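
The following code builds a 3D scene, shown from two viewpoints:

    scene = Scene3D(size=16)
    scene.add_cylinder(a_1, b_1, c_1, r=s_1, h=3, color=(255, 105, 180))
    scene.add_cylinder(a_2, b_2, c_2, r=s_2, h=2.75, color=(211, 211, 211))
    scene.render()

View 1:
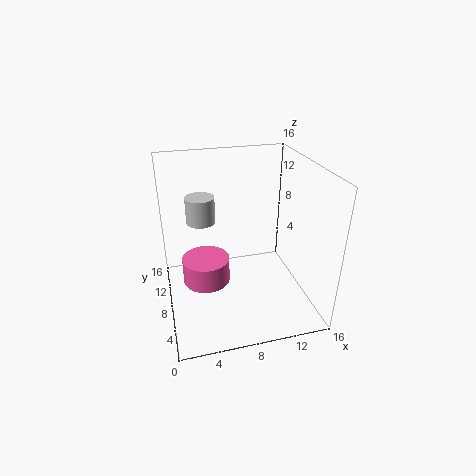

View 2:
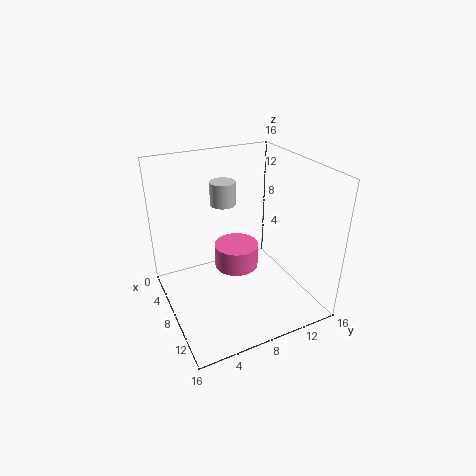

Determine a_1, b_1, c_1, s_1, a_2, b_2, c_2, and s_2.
a_1 = 4.5
b_1 = 9.5
c_1 = 2
s_1 = 2.75
a_2 = 4
b_2 = 8
c_2 = 10.5
s_2 = 1.5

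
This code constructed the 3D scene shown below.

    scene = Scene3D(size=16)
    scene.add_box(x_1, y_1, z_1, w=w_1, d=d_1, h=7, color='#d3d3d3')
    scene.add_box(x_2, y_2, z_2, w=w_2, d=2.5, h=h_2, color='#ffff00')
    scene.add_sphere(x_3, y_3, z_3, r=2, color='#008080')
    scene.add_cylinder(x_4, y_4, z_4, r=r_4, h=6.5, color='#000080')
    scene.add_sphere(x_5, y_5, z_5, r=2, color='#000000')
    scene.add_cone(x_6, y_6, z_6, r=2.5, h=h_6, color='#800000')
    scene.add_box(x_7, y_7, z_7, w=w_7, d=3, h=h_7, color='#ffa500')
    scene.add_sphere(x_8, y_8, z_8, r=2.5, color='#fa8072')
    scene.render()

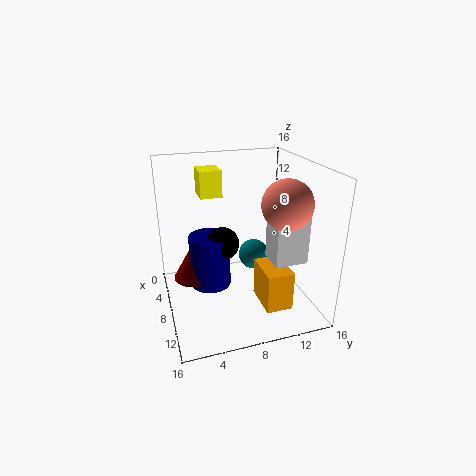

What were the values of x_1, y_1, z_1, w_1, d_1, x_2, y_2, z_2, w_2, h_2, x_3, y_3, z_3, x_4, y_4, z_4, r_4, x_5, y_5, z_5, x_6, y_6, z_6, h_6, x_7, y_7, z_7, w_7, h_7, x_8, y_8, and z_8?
x_1 = 10; y_1 = 10.5; z_1 = 6.5; w_1 = 3; d_1 = 3.5; x_2 = 2.5; y_2 = 4.5; z_2 = 12; w_2 = 3; h_2 = 3; x_3 = 2.5; y_3 = 12; z_3 = 2.5; x_4 = 4.5; y_4 = 5.5; z_4 = 0.5; r_4 = 2.5; x_5 = 5; y_5 = 7; z_5 = 6; x_6 = 4; y_6 = 3.5; z_6 = 1.5; h_6 = 4.5; x_7 = 8; y_7 = 10; z_7 = 0.5; w_7 = 4.5; h_7 = 4.5; x_8 = 12.5; y_8 = 11.5; z_8 = 13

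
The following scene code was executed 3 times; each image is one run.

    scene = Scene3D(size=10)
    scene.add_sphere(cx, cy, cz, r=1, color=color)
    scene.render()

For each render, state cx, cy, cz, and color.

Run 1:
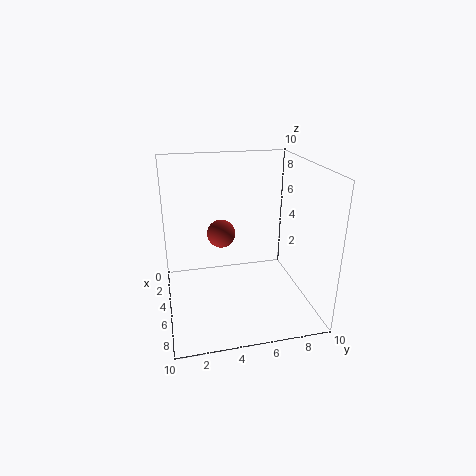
cx = 4; cy = 4; cz = 5; color = 'brown'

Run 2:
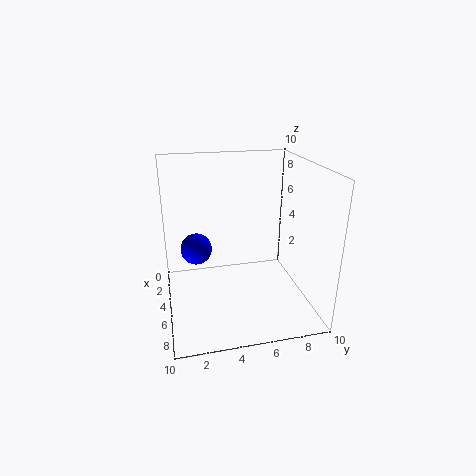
cx = 6; cy = 2; cz = 5; color = 'blue'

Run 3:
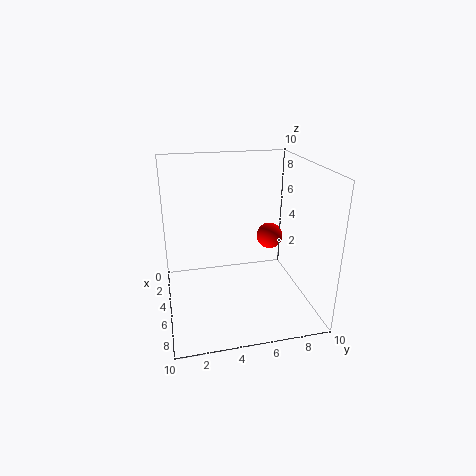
cx = 3; cy = 8; cz = 4; color = 'red'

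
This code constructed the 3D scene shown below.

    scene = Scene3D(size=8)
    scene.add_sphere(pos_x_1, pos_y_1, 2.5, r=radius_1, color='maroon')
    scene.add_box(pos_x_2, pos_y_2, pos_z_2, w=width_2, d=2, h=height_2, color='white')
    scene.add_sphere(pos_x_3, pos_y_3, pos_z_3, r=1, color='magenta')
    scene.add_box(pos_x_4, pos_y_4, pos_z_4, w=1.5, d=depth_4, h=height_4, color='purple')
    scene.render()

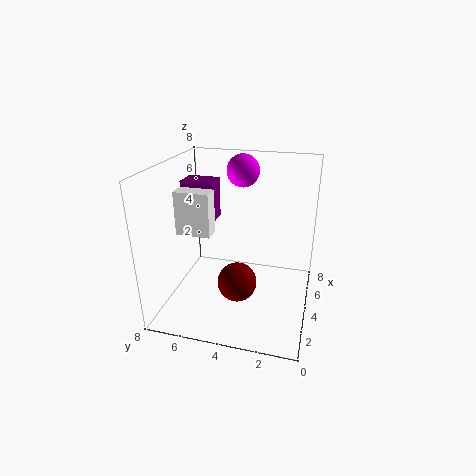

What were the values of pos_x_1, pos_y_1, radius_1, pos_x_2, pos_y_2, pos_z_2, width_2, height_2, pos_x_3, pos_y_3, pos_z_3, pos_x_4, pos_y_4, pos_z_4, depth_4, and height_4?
pos_x_1 = 2
pos_y_1 = 3.5
radius_1 = 1
pos_x_2 = 3.5
pos_y_2 = 5.5
pos_z_2 = 4
width_2 = 1
height_2 = 2.5
pos_x_3 = 7
pos_y_3 = 4.5
pos_z_3 = 7
pos_x_4 = 5.5
pos_y_4 = 6
pos_z_4 = 4
depth_4 = 2
height_4 = 2.5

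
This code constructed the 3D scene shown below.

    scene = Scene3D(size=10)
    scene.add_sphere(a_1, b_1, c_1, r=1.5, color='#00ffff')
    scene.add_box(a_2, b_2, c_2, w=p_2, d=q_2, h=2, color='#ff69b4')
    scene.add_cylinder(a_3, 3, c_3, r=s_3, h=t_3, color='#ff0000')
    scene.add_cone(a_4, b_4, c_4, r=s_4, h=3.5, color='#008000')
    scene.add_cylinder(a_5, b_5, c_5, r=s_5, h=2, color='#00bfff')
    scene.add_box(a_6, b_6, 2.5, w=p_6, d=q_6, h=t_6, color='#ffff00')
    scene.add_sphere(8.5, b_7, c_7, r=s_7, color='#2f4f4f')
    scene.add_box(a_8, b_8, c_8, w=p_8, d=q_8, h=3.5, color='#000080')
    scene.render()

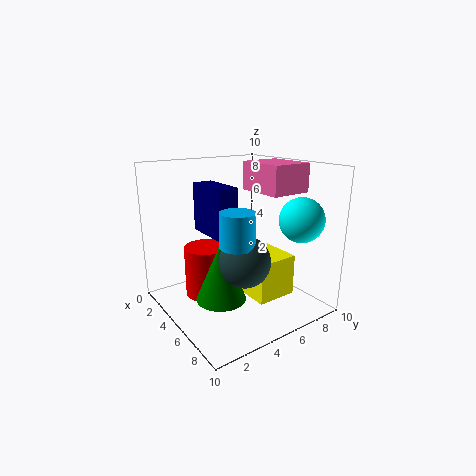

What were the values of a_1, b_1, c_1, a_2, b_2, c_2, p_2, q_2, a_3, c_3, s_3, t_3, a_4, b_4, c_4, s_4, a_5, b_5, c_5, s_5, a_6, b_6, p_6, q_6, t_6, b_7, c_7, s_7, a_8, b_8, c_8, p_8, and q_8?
a_1 = 8, b_1 = 8, c_1 = 6.5, a_2 = 3.5, b_2 = 6.5, c_2 = 8, p_2 = 3.5, q_2 = 3, a_3 = 4, c_3 = 1, s_3 = 1.5, t_3 = 3.5, a_4 = 7.5, b_4 = 2, c_4 = 2.5, s_4 = 1.5, a_5 = 8.5, b_5 = 2.5, c_5 = 6, s_5 = 1, a_6 = 6.5, b_6 = 3.5, p_6 = 3, q_6 = 2.5, t_6 = 2.5, b_7 = 3, c_7 = 5, s_7 = 1.5, a_8 = 1.5, b_8 = 3.5, c_8 = 5, p_8 = 3.5, q_8 = 1.5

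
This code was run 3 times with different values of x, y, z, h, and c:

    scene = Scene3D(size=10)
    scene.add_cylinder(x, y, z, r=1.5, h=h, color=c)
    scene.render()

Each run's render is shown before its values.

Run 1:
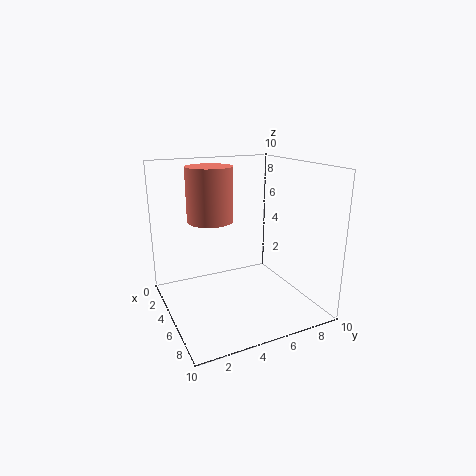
x = 5
y = 3
z = 6.5
h = 3.5
c = 'salmon'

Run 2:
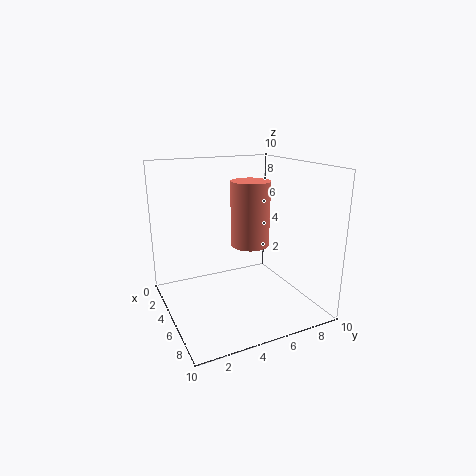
x = 3
y = 7
z = 3.5
h = 5
c = 'salmon'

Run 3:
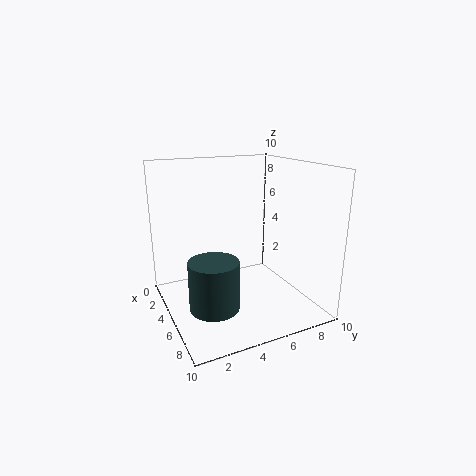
x = 8
y = 2
z = 2
h = 3
c = 'darkslategray'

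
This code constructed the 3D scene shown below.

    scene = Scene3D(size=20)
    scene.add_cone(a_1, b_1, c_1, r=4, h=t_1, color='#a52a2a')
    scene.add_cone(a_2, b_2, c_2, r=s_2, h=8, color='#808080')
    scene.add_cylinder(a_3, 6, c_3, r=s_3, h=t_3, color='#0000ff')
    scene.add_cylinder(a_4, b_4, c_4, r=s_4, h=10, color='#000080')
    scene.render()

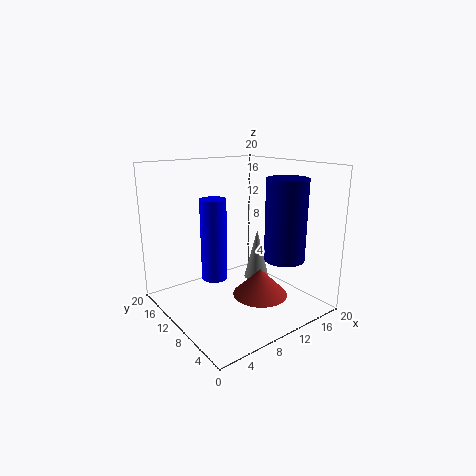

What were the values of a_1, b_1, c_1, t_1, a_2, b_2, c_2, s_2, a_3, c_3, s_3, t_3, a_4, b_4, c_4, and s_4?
a_1 = 13; b_1 = 8.5; c_1 = 1; t_1 = 4; a_2 = 16.5; b_2 = 13.5; c_2 = 1; s_2 = 2; a_3 = 3.5; c_3 = 7.5; s_3 = 1.5; t_3 = 9.5; a_4 = 11.5; b_4 = 2.5; c_4 = 9; s_4 = 2.5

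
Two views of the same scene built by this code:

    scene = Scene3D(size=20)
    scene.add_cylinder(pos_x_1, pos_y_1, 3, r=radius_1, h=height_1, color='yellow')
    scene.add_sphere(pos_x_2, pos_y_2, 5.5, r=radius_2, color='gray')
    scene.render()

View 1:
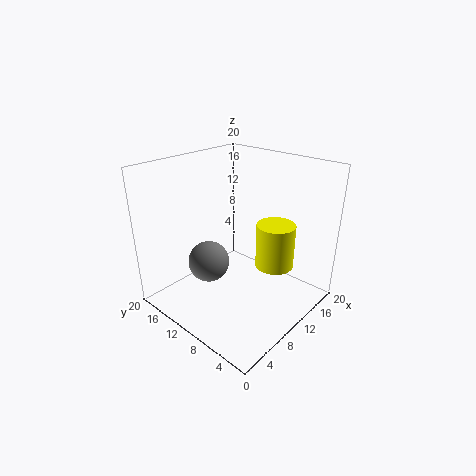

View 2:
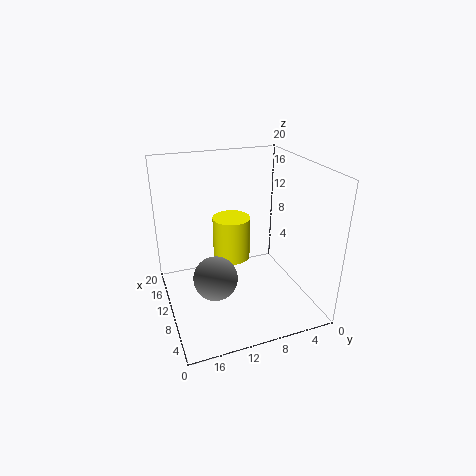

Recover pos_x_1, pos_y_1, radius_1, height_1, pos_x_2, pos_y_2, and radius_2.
pos_x_1 = 17
pos_y_1 = 8.5
radius_1 = 3
height_1 = 7
pos_x_2 = 8
pos_y_2 = 14
radius_2 = 3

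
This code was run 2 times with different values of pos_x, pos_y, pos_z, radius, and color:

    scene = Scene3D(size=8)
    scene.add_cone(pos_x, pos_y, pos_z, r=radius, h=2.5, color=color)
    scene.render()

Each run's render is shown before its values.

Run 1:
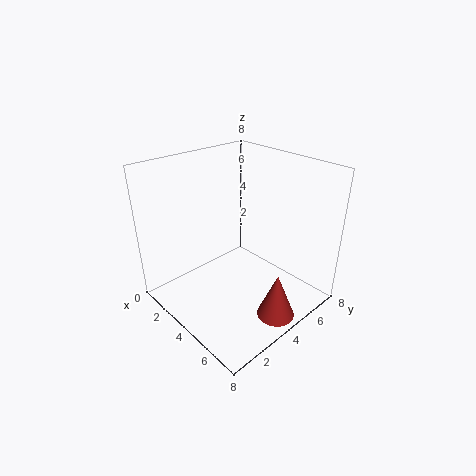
pos_x = 7
pos_y = 4
pos_z = 0.5
radius = 1
color = 'brown'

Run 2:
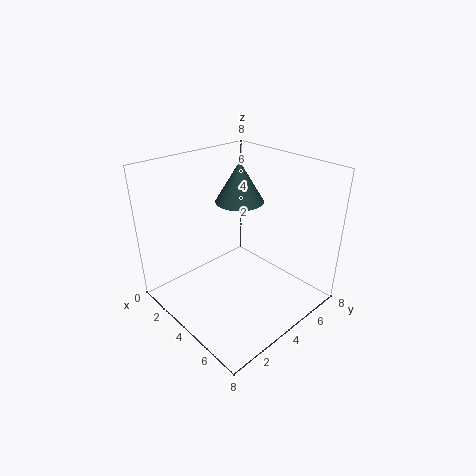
pos_x = 2
pos_y = 6
pos_z = 5
radius = 1.5
color = 'darkslategray'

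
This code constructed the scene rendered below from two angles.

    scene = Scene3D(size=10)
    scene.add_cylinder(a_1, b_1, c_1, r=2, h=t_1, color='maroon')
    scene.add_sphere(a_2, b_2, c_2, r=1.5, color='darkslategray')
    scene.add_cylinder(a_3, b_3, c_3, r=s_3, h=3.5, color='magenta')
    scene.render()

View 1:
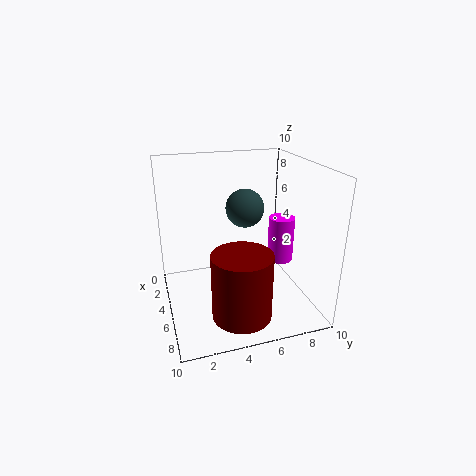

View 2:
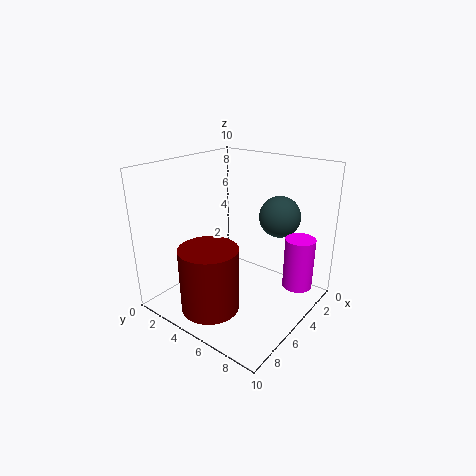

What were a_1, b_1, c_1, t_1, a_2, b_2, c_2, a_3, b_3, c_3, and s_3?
a_1 = 7.5
b_1 = 4.5
c_1 = 0.5
t_1 = 4.5
a_2 = 2
b_2 = 6.5
c_2 = 6
a_3 = 3.5
b_3 = 9
c_3 = 2
s_3 = 1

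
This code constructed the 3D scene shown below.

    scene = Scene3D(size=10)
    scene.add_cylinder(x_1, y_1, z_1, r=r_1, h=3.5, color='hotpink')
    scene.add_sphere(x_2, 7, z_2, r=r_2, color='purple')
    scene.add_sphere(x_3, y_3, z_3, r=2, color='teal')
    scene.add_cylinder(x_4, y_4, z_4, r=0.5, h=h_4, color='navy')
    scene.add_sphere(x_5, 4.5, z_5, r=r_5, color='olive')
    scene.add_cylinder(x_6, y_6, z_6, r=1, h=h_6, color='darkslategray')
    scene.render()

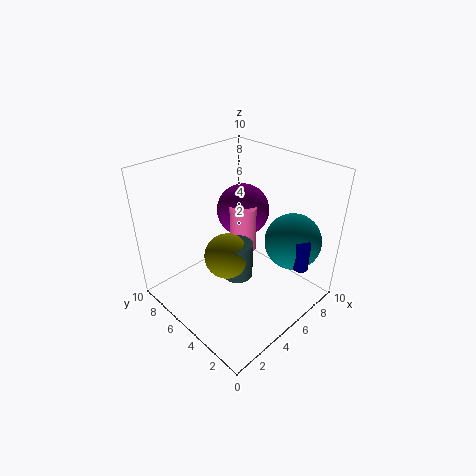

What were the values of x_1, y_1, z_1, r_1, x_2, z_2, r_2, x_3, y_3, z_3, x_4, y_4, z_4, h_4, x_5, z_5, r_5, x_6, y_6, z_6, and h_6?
x_1 = 6.5; y_1 = 6; z_1 = 3; r_1 = 1; x_2 = 7.5; z_2 = 5.5; r_2 = 2; x_3 = 8; y_3 = 2.5; z_3 = 4.5; x_4 = 7; y_4 = 1; z_4 = 3.5; h_4 = 2; x_5 = 3.5; z_5 = 4.5; r_5 = 1.5; x_6 = 4; y_6 = 4; z_6 = 3; h_6 = 2.5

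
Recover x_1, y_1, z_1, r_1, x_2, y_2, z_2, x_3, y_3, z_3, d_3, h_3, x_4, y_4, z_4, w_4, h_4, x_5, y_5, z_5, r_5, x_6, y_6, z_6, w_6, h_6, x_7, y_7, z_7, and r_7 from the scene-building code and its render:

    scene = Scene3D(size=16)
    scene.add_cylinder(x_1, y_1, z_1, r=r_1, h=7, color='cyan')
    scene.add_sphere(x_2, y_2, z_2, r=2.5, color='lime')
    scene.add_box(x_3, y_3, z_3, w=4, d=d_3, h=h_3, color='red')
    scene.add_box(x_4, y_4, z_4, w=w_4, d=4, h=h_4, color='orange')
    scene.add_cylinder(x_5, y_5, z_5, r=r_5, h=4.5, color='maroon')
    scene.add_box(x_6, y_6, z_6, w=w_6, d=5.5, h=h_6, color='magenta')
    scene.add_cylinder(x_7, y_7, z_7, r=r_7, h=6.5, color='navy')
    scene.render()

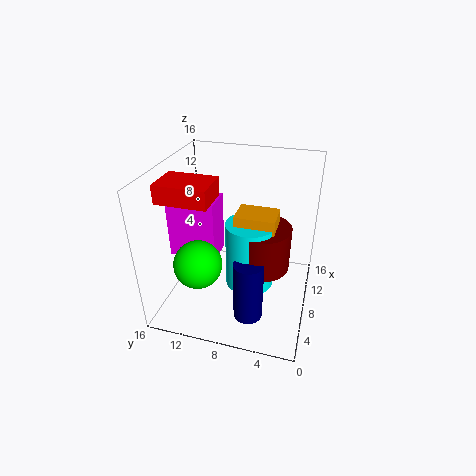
x_1 = 5.5
y_1 = 6
z_1 = 4.5
r_1 = 2.5
x_2 = 3.5
y_2 = 11
z_2 = 7
x_3 = 4
y_3 = 10
z_3 = 13
d_3 = 5.5
h_3 = 2
x_4 = 4.5
y_4 = 3.5
z_4 = 8
w_4 = 3
h_4 = 4.5
x_5 = 6
y_5 = 5
z_5 = 6.5
r_5 = 3
x_6 = 7
y_6 = 10.5
z_6 = 5
w_6 = 3.5
h_6 = 7
x_7 = 3
y_7 = 5.5
z_7 = 2
r_7 = 1.5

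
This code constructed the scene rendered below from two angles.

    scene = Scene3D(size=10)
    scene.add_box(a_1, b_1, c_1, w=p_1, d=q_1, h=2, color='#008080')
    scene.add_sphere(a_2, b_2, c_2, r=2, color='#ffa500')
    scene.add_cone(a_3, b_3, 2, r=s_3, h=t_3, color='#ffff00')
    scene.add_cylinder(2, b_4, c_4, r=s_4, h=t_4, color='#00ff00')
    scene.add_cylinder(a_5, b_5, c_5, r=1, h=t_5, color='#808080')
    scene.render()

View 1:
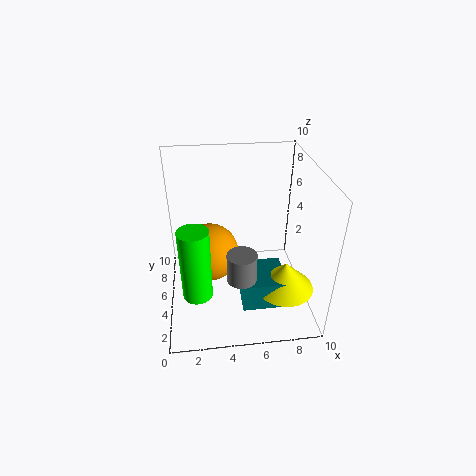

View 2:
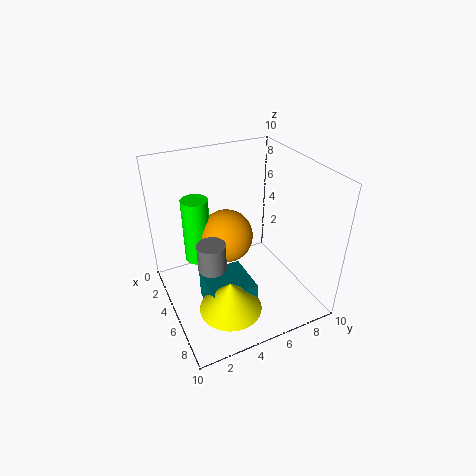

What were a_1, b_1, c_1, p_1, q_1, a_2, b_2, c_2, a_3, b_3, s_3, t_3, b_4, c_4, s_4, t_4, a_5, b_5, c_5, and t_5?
a_1 = 5, b_1 = 2, c_1 = 1, p_1 = 3, q_1 = 3, a_2 = 3, b_2 = 5, c_2 = 4, a_3 = 8, b_3 = 3, s_3 = 2, t_3 = 2, b_4 = 3, c_4 = 2, s_4 = 1, t_4 = 5, a_5 = 5, b_5 = 3, c_5 = 3, t_5 = 2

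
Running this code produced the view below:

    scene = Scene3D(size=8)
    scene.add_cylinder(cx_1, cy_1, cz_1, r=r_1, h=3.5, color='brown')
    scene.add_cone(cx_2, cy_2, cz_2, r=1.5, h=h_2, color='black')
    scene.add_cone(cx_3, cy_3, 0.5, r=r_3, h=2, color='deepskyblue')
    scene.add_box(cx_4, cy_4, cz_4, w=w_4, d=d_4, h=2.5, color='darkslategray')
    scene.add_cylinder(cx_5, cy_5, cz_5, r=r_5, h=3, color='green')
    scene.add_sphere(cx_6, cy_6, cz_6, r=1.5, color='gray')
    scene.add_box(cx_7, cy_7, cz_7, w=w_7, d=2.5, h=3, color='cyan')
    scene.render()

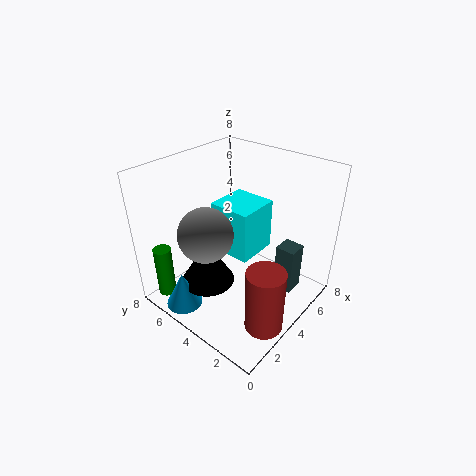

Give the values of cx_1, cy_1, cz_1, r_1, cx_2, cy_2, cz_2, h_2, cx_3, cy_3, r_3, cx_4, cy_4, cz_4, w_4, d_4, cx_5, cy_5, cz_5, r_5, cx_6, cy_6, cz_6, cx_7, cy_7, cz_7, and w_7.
cx_1 = 2.5, cy_1 = 1, cz_1 = 0.5, r_1 = 1, cx_2 = 2.5, cy_2 = 5, cz_2 = 1.5, h_2 = 2.5, cx_3 = 1, cy_3 = 5.5, r_3 = 1, cx_4 = 4, cy_4 = 0.5, cz_4 = 2, w_4 = 1, d_4 = 1, cx_5 = 1, cy_5 = 7, cz_5 = 0.5, r_5 = 0.5, cx_6 = 2.5, cy_6 = 5, cz_6 = 4.5, cx_7 = 4, cy_7 = 3.5, cz_7 = 2.5, w_7 = 2.5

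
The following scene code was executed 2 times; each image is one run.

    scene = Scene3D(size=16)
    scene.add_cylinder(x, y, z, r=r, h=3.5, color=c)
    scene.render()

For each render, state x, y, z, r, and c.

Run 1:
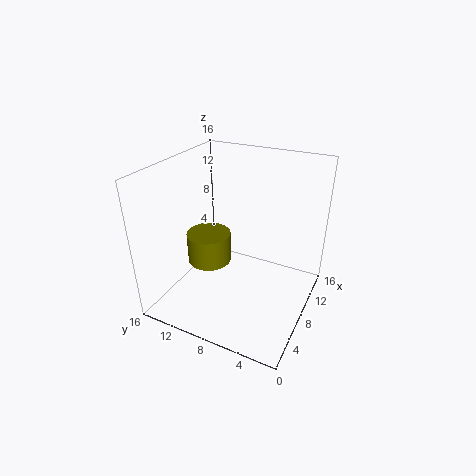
x = 7.5, y = 11.5, z = 4.5, r = 2.5, c = 'olive'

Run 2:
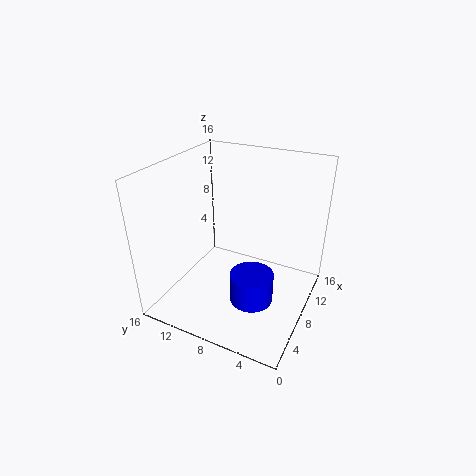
x = 7.5, y = 6, z = 0.5, r = 2.5, c = 'blue'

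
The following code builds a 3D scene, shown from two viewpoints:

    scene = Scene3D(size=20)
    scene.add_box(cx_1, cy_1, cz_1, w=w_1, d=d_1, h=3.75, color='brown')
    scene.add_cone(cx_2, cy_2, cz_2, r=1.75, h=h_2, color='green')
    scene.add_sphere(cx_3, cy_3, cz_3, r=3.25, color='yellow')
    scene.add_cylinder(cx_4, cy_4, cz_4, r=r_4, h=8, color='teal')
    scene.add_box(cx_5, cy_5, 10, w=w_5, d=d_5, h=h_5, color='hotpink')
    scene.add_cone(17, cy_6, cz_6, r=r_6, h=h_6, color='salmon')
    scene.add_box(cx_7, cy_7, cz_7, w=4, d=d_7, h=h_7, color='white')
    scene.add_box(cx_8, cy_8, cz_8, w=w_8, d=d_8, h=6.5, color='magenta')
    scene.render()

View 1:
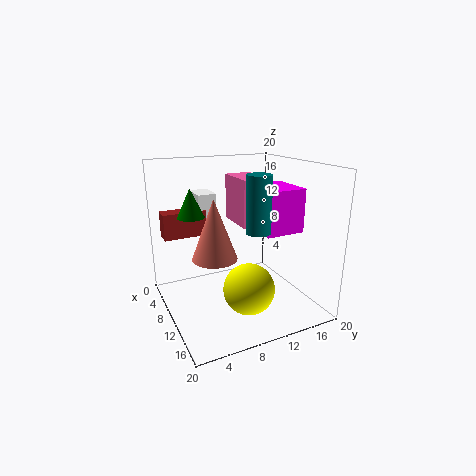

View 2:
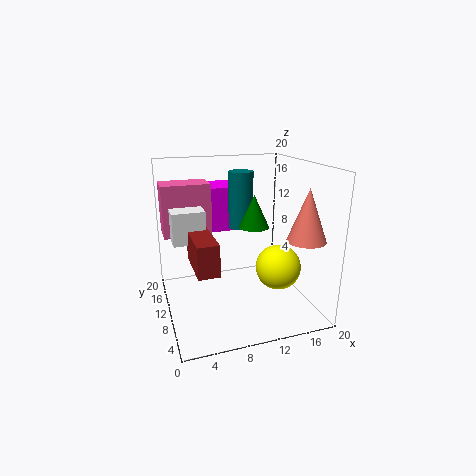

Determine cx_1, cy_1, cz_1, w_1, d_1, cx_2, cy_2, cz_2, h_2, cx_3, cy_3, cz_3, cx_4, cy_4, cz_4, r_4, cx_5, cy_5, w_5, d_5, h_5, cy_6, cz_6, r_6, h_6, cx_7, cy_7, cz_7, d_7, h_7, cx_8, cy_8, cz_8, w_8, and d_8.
cx_1 = 2.5, cy_1 = 1, cz_1 = 9.25, w_1 = 2.5, d_1 = 6.25, cx_2 = 9.75, cy_2 = 3.5, cz_2 = 13.75, h_2 = 3.75, cx_3 = 15.75, cy_3 = 8.75, cz_3 = 5.25, cx_4 = 11.25, cy_4 = 12.5, cz_4 = 10.75, r_4 = 1.75, cx_5 = 0.25, cy_5 = 12.5, w_5 = 6.75, d_5 = 4.25, h_5 = 7.25, cy_6 = 3.75, cz_6 = 11, r_6 = 2.5, h_6 = 6.75, cx_7 = 0.75, cy_7 = 6.25, cz_7 = 11.25, d_7 = 2.75, h_7 = 4, cx_8 = 4.75, cy_8 = 14, cz_8 = 9.75, w_8 = 6.75, d_8 = 6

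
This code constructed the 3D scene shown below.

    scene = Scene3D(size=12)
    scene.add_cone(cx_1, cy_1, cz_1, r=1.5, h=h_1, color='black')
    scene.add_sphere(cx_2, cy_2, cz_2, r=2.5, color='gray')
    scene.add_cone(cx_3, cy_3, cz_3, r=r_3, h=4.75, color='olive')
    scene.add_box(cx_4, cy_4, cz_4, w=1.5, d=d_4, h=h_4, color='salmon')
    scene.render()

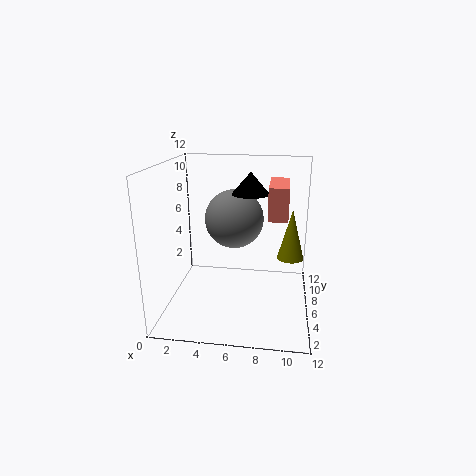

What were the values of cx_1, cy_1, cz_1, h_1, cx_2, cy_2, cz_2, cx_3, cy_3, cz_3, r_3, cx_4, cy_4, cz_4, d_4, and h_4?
cx_1 = 7, cy_1 = 6, cz_1 = 9.75, h_1 = 1.75, cx_2 = 5.5, cy_2 = 7.25, cz_2 = 7.25, cx_3 = 10.5, cy_3 = 9.75, cz_3 = 2.75, r_3 = 1.25, cx_4 = 8.5, cy_4 = 3.75, cz_4 = 8.25, d_4 = 4.25, h_4 = 2.5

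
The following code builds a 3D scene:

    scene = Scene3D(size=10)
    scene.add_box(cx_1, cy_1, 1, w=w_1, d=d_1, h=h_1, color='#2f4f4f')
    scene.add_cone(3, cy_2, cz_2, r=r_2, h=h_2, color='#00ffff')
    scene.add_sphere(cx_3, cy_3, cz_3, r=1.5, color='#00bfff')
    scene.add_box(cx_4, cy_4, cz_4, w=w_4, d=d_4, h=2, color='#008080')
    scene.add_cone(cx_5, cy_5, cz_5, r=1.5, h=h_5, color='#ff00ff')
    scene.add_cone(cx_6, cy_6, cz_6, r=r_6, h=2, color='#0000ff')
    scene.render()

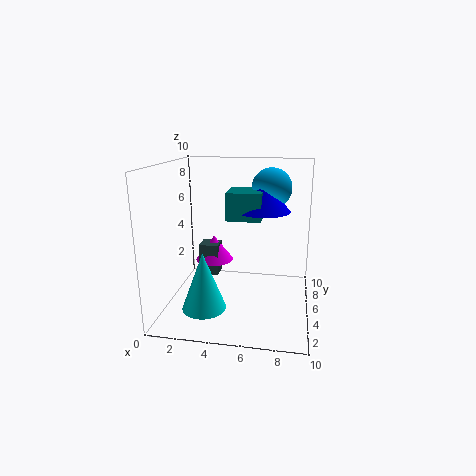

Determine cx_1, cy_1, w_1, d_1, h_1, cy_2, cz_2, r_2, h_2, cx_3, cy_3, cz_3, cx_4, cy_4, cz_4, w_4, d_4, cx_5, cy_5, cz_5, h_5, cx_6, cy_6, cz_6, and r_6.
cx_1 = 1.5
cy_1 = 7
w_1 = 1.5
d_1 = 1.5
h_1 = 2.5
cy_2 = 3
cz_2 = 0.5
r_2 = 1.5
h_2 = 4
cx_3 = 7
cy_3 = 8
cz_3 = 8
cx_4 = 4
cy_4 = 5.5
cz_4 = 6
w_4 = 2.5
d_4 = 2.5
cx_5 = 2.5
cy_5 = 8
cz_5 = 2
h_5 = 2
cx_6 = 6.5
cy_6 = 7
cz_6 = 6.5
r_6 = 2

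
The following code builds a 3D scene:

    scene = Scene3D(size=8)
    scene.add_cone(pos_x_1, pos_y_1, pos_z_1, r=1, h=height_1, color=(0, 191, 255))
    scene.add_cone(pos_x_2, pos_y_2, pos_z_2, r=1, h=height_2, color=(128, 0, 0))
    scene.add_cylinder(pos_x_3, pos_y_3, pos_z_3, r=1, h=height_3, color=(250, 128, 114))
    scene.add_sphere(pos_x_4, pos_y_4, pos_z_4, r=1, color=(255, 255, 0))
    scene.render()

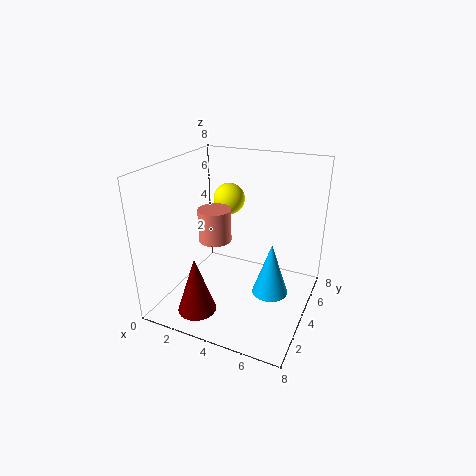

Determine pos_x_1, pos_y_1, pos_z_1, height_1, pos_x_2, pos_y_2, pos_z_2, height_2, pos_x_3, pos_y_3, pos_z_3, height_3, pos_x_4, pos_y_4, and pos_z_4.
pos_x_1 = 6
pos_y_1 = 4
pos_z_1 = 1
height_1 = 3
pos_x_2 = 3
pos_y_2 = 1
pos_z_2 = 1
height_2 = 3
pos_x_3 = 2
pos_y_3 = 5
pos_z_3 = 3
height_3 = 2
pos_x_4 = 2
pos_y_4 = 7
pos_z_4 = 5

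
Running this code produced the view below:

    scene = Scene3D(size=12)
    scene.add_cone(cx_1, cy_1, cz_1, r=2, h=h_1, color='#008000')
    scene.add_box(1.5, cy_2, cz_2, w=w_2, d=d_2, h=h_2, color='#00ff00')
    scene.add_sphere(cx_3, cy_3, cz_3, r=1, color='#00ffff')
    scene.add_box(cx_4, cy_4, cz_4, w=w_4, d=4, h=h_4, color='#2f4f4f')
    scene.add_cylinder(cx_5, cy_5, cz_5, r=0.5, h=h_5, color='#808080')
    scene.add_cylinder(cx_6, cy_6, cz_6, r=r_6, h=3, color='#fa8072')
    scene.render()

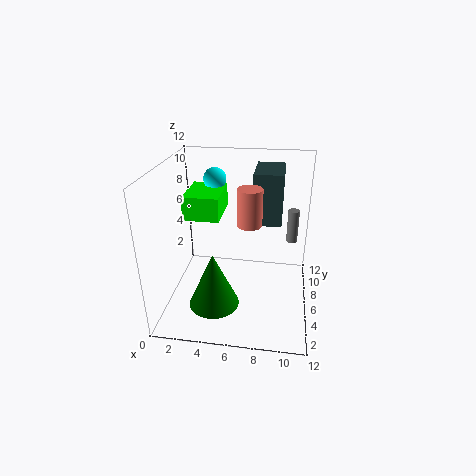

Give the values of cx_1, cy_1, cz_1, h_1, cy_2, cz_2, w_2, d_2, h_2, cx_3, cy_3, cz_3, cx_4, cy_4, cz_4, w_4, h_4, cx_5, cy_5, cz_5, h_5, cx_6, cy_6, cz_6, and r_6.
cx_1 = 4.5; cy_1 = 3; cz_1 = 1.5; h_1 = 4.5; cy_2 = 5.5; cz_2 = 7.5; w_2 = 3; d_2 = 4; h_2 = 2; cx_3 = 3.5; cy_3 = 9; cz_3 = 10; cx_4 = 7; cy_4 = 7.5; cz_4 = 6.5; w_4 = 2.5; h_4 = 4.5; cx_5 = 10.5; cy_5 = 9; cz_5 = 4.5; h_5 = 3; cx_6 = 7; cy_6 = 5.5; cz_6 = 7.5; r_6 = 1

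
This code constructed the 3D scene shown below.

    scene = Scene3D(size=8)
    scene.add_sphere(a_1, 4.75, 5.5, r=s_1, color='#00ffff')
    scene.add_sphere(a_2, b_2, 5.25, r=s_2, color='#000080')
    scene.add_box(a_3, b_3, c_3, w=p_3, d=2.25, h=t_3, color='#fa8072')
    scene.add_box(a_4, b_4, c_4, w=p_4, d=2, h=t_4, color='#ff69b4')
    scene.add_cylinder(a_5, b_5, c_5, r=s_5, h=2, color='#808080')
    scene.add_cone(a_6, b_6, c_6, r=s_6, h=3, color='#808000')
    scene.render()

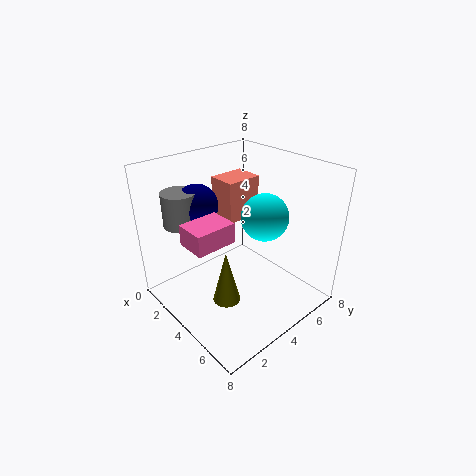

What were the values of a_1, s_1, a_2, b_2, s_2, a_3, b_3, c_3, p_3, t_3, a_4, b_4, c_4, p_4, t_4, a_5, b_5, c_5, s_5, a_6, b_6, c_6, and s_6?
a_1 = 5.25, s_1 = 1.25, a_2 = 1.25, b_2 = 3.25, s_2 = 1.25, a_3 = 0.75, b_3 = 4.75, c_3 = 4, p_3 = 1.75, t_3 = 2.5, a_4 = 4.25, b_4 = 0.25, c_4 = 5.25, p_4 = 1.5, t_4 = 1, a_5 = 1, b_5 = 2.25, c_5 = 4.25, s_5 = 1, a_6 = 4.75, b_6 = 2.5, c_6 = 1, s_6 = 0.75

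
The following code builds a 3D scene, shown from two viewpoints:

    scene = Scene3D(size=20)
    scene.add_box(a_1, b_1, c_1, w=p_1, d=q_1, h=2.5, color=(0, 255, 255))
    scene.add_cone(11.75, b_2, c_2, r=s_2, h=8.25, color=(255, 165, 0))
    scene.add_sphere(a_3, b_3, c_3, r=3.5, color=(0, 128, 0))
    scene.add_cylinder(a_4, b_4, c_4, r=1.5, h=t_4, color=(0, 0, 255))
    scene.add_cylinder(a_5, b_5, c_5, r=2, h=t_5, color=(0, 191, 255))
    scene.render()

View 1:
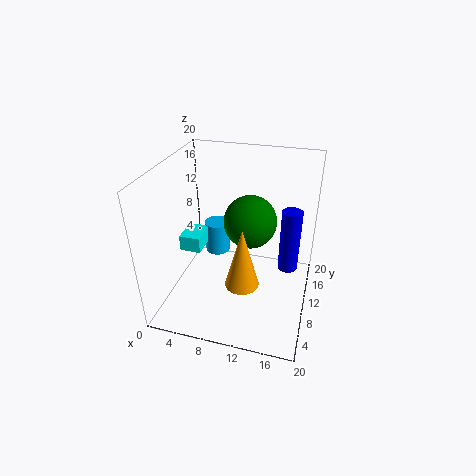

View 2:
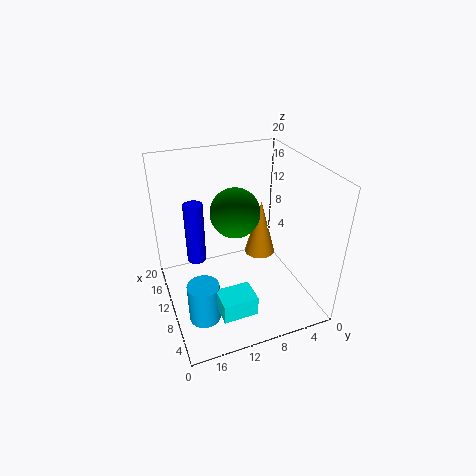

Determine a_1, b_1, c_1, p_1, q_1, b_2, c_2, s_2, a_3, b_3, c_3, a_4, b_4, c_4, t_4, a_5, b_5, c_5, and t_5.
a_1 = 0.25; b_1 = 11.25; c_1 = 5.25; p_1 = 3.25; q_1 = 4.25; b_2 = 5.75; c_2 = 5.75; s_2 = 2.25; a_3 = 11.75; b_3 = 9.75; c_3 = 13; a_4 = 16.75; b_4 = 14.5; c_4 = 3; t_4 = 9.75; a_5 = 4.5; b_5 = 16.75; c_5 = 2.75; t_5 = 5.25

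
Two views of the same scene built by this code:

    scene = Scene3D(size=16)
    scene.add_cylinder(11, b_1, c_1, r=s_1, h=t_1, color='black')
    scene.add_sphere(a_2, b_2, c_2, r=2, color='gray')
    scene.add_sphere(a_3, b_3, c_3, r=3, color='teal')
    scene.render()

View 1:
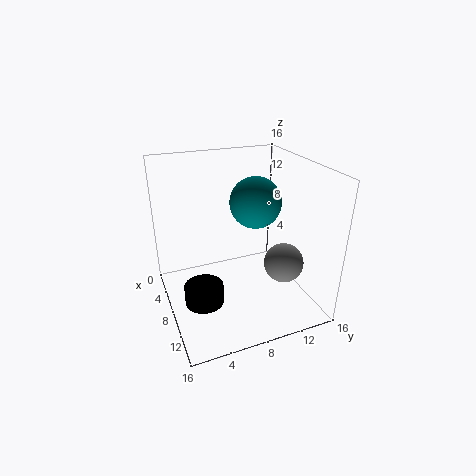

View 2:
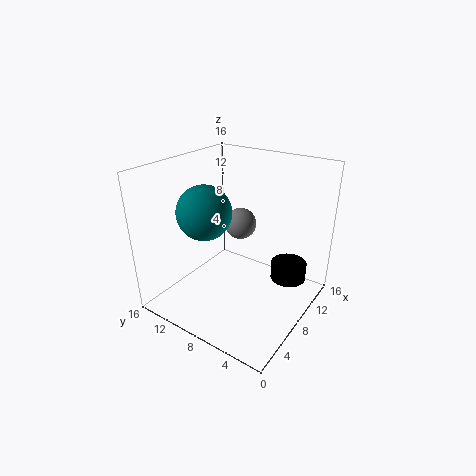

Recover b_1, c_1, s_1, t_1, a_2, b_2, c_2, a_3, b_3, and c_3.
b_1 = 3
c_1 = 3
s_1 = 2
t_1 = 2
a_2 = 13
b_2 = 11
c_2 = 7
a_3 = 6
b_3 = 11
c_3 = 11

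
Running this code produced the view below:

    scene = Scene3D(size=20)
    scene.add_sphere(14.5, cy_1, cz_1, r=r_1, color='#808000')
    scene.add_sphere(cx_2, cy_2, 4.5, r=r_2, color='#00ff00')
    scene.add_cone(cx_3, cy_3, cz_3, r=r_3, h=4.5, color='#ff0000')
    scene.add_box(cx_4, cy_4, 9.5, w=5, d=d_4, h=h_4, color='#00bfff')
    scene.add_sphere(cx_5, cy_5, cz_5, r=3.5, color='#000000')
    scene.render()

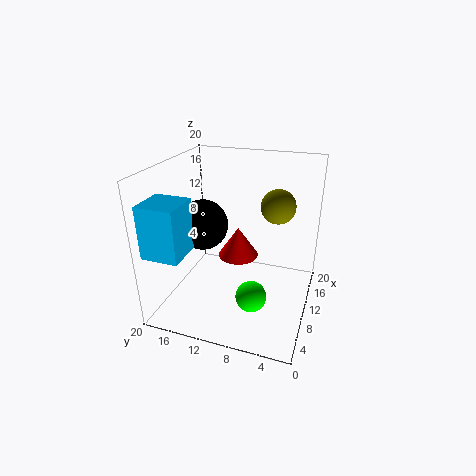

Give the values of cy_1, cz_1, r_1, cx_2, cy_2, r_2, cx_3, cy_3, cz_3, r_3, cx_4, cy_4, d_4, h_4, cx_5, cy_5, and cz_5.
cy_1 = 5.5; cz_1 = 13.5; r_1 = 2.5; cx_2 = 5; cy_2 = 6.5; r_2 = 2; cx_3 = 13; cy_3 = 11; cz_3 = 5.5; r_3 = 3; cx_4 = 1.5; cy_4 = 15; d_4 = 5; h_4 = 7; cx_5 = 9.5; cy_5 = 15; cz_5 = 11.5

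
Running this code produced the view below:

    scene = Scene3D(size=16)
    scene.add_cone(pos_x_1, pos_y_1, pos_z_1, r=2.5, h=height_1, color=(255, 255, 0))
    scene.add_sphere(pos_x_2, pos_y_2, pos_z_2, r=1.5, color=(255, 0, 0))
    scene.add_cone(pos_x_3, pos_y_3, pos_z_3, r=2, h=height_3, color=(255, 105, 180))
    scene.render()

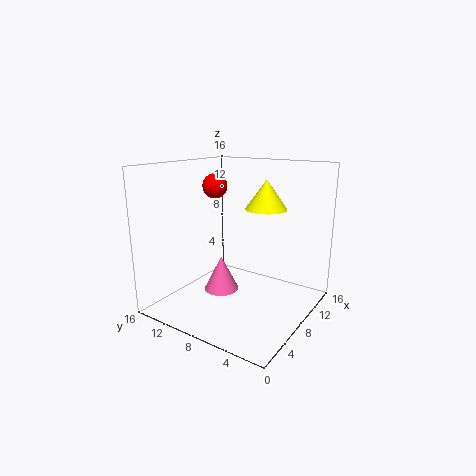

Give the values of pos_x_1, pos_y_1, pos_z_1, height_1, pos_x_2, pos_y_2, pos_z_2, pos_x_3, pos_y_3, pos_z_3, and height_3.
pos_x_1 = 12.5; pos_y_1 = 7; pos_z_1 = 10.5; height_1 = 3.5; pos_x_2 = 10.5; pos_y_2 = 13; pos_z_2 = 13; pos_x_3 = 7.5; pos_y_3 = 10; pos_z_3 = 1.5; height_3 = 4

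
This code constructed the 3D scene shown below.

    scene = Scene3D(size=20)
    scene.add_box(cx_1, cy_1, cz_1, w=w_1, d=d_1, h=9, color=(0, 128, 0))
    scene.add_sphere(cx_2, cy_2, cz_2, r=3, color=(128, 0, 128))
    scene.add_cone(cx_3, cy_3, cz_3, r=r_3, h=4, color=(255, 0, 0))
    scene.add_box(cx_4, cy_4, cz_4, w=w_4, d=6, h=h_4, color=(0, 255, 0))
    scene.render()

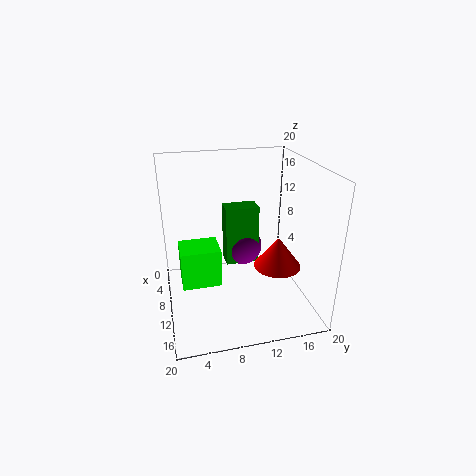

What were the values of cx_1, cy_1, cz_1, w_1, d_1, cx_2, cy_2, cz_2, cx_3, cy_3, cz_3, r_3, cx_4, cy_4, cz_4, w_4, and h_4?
cx_1 = 4, cy_1 = 9, cz_1 = 4, w_1 = 3, d_1 = 5, cx_2 = 5, cy_2 = 12, cz_2 = 6, cx_3 = 15, cy_3 = 14, cz_3 = 8, r_3 = 3, cx_4 = 3, cy_4 = 2, cz_4 = 1, w_4 = 5, h_4 = 6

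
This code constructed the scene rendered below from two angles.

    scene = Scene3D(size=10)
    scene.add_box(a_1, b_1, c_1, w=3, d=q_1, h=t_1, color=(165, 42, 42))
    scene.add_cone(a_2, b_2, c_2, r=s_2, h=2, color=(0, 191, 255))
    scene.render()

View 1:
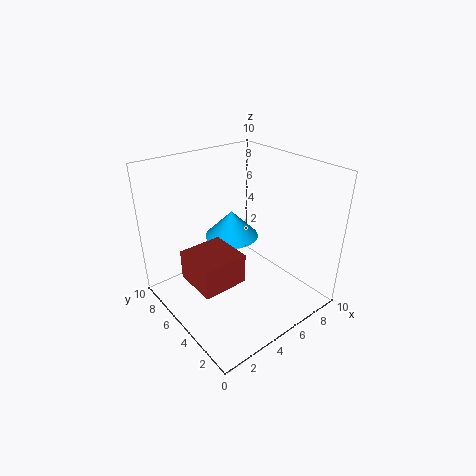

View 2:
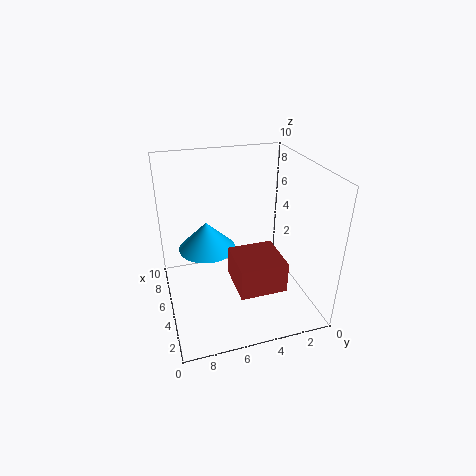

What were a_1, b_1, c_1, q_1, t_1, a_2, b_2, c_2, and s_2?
a_1 = 1, b_1 = 3, c_1 = 3, q_1 = 3, t_1 = 2, a_2 = 6, b_2 = 7, c_2 = 4, s_2 = 2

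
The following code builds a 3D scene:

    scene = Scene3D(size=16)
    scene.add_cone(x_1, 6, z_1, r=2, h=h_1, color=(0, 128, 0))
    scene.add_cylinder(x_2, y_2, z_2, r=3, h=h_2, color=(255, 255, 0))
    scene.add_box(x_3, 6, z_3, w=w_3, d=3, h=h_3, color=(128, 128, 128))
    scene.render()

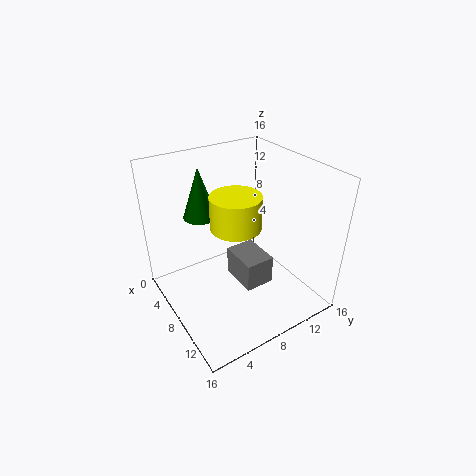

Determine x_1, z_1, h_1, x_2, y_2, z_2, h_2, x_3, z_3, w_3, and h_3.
x_1 = 3, z_1 = 9, h_1 = 6, x_2 = 6, y_2 = 9, z_2 = 8, h_2 = 4, x_3 = 9, z_3 = 5, w_3 = 4, h_3 = 3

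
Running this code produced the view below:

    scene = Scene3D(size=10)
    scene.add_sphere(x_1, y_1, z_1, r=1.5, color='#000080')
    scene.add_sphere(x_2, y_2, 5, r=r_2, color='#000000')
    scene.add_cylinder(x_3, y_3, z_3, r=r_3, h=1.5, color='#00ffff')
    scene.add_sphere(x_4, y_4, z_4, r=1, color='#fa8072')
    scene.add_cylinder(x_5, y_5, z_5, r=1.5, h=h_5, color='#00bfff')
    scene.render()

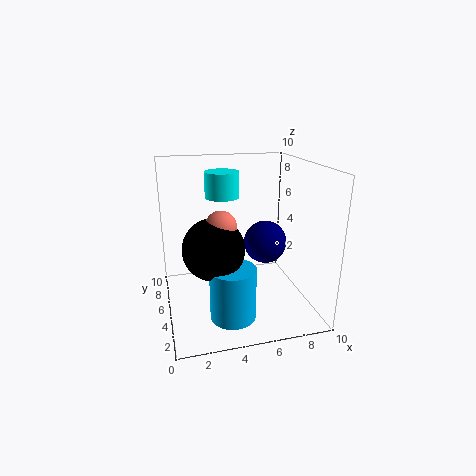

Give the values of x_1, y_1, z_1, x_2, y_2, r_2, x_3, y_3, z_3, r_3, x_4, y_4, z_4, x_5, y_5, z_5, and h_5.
x_1 = 7; y_1 = 5; z_1 = 4.5; x_2 = 3; y_2 = 3.5; r_2 = 2; x_3 = 3.5; y_3 = 3; z_3 = 8.5; r_3 = 1; x_4 = 3.5; y_4 = 3.5; z_4 = 6.5; x_5 = 4; y_5 = 2.5; z_5 = 0.5; h_5 = 3.5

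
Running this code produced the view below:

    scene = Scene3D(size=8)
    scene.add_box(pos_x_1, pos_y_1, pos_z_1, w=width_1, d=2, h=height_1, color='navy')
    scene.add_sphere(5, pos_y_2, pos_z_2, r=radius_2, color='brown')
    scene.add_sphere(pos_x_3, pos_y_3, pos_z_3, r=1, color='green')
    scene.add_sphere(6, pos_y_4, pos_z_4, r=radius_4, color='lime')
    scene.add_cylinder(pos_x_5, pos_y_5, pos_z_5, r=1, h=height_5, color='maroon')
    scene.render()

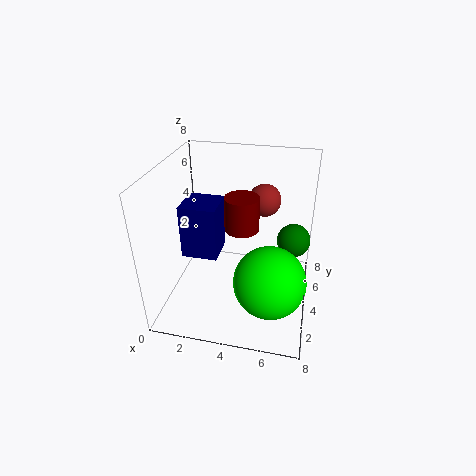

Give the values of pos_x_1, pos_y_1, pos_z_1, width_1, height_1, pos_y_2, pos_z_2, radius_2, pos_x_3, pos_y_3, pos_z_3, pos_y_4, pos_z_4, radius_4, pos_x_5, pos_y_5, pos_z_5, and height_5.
pos_x_1 = 1
pos_y_1 = 3
pos_z_1 = 3
width_1 = 2
height_1 = 3
pos_y_2 = 7
pos_z_2 = 5
radius_2 = 1
pos_x_3 = 7
pos_y_3 = 6
pos_z_3 = 3
pos_y_4 = 3
pos_z_4 = 2
radius_4 = 2
pos_x_5 = 4
pos_y_5 = 5
pos_z_5 = 4
height_5 = 2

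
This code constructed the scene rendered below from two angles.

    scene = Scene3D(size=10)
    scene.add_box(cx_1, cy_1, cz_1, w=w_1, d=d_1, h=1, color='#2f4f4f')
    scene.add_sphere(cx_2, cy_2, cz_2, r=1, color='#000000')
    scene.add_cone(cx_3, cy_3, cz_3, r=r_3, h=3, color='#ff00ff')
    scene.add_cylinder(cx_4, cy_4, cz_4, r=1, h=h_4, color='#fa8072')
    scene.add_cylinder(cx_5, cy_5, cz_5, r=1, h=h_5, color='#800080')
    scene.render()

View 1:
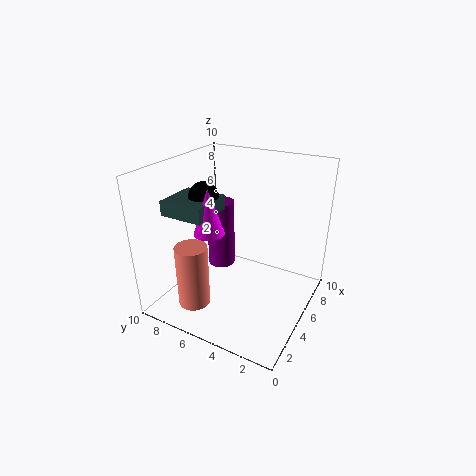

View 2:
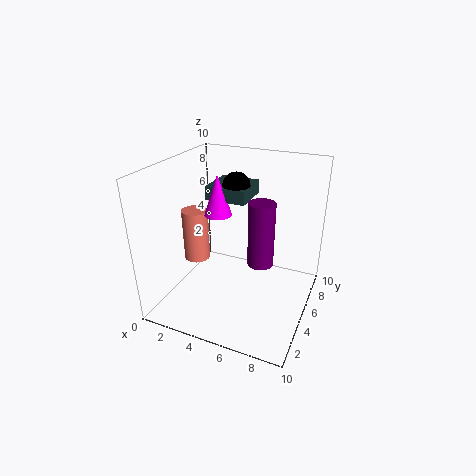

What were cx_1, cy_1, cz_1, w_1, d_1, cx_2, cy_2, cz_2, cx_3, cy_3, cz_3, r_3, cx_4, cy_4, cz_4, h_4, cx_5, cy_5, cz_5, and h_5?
cx_1 = 2
cy_1 = 6
cz_1 = 7
w_1 = 3
d_1 = 3
cx_2 = 4
cy_2 = 7
cz_2 = 8
cx_3 = 3
cy_3 = 6
cz_3 = 6
r_3 = 1
cx_4 = 1
cy_4 = 6
cz_4 = 2
h_4 = 4
cx_5 = 6
cy_5 = 7
cz_5 = 2
h_5 = 5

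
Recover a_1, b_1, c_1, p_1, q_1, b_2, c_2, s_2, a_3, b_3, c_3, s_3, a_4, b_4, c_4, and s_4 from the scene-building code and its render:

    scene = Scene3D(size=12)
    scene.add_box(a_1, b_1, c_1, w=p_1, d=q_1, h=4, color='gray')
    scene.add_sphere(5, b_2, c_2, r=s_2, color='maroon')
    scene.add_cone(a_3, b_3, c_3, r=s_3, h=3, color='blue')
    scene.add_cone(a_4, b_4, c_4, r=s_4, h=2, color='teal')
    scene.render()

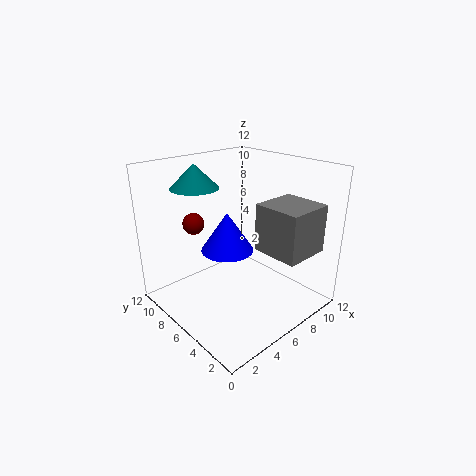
a_1 = 7; b_1 = 1; c_1 = 5; p_1 = 4; q_1 = 4; b_2 = 11; c_2 = 6; s_2 = 1; a_3 = 4; b_3 = 5; c_3 = 6; s_3 = 2; a_4 = 4; b_4 = 9; c_4 = 10; s_4 = 2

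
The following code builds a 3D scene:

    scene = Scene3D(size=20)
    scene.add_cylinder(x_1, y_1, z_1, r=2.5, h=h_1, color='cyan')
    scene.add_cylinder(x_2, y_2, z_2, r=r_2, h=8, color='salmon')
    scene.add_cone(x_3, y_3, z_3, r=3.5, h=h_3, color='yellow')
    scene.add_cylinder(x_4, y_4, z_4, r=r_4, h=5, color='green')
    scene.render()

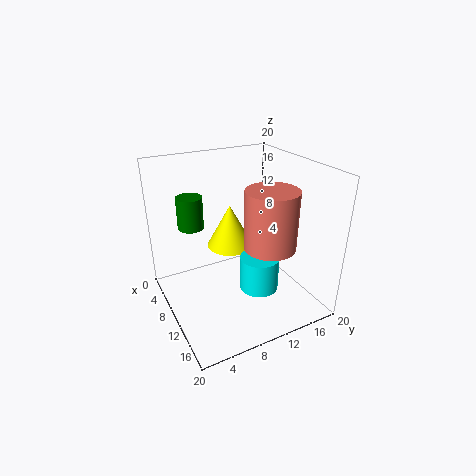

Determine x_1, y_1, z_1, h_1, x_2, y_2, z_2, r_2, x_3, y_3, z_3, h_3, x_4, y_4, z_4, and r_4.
x_1 = 15
y_1 = 10.5
z_1 = 5
h_1 = 4.5
x_2 = 13.5
y_2 = 13
z_2 = 9.5
r_2 = 3.5
x_3 = 5.5
y_3 = 11
z_3 = 6.5
h_3 = 6.5
x_4 = 2
y_4 = 6
z_4 = 9
r_4 = 2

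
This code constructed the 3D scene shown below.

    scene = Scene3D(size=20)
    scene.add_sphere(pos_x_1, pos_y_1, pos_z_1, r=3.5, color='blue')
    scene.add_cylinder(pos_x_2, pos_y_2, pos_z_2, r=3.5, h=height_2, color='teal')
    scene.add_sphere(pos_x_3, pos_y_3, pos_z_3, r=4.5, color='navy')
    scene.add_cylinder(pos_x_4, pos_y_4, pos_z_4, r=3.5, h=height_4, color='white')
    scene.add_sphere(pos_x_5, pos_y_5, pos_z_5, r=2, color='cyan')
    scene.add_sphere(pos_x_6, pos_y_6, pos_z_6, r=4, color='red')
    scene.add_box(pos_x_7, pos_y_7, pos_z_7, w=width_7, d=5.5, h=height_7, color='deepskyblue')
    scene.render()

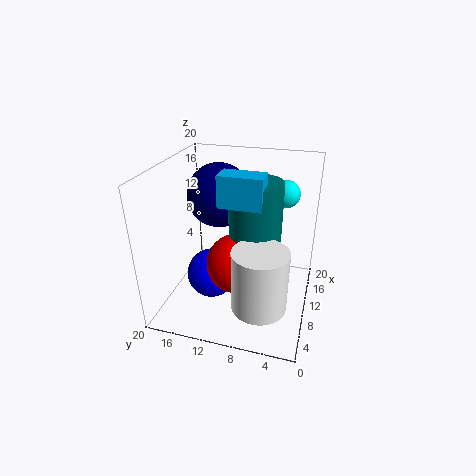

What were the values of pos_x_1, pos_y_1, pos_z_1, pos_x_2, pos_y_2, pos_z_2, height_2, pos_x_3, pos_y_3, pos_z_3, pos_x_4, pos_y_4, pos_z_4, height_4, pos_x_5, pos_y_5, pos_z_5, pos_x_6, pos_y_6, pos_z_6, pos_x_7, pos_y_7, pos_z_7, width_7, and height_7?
pos_x_1 = 8.5
pos_y_1 = 13.5
pos_z_1 = 4.5
pos_x_2 = 9.5
pos_y_2 = 7.5
pos_z_2 = 8.5
height_2 = 10
pos_x_3 = 12.5
pos_y_3 = 13.5
pos_z_3 = 15
pos_x_4 = 4
pos_y_4 = 5.5
pos_z_4 = 4
height_4 = 8
pos_x_5 = 15.5
pos_y_5 = 4.5
pos_z_5 = 15
pos_x_6 = 7.5
pos_y_6 = 9.5
pos_z_6 = 7.5
pos_x_7 = 6
pos_y_7 = 6
pos_z_7 = 16
width_7 = 3
height_7 = 4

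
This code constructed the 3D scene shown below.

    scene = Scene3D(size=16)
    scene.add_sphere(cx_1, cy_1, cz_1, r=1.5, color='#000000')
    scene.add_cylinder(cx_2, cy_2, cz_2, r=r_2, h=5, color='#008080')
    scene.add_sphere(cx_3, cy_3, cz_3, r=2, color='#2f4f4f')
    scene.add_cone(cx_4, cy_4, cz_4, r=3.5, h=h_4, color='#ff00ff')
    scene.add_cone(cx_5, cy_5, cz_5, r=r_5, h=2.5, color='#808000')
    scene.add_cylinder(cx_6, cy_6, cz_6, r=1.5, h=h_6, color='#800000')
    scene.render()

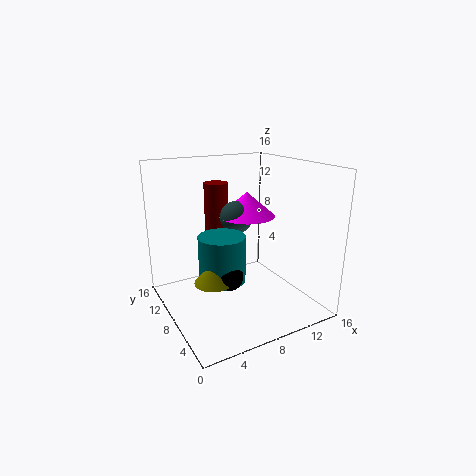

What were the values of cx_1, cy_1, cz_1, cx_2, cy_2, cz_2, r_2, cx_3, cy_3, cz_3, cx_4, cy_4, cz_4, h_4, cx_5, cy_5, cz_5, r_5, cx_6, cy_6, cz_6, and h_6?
cx_1 = 5.5, cy_1 = 5.5, cz_1 = 5, cx_2 = 5.5, cy_2 = 7, cz_2 = 4, r_2 = 2.5, cx_3 = 10, cy_3 = 12, cz_3 = 9, cx_4 = 11.5, cy_4 = 12, cz_4 = 9, h_4 = 3, cx_5 = 4, cy_5 = 6, cz_5 = 4.5, r_5 = 2, cx_6 = 8.5, cy_6 = 14.5, cz_6 = 5, h_6 = 8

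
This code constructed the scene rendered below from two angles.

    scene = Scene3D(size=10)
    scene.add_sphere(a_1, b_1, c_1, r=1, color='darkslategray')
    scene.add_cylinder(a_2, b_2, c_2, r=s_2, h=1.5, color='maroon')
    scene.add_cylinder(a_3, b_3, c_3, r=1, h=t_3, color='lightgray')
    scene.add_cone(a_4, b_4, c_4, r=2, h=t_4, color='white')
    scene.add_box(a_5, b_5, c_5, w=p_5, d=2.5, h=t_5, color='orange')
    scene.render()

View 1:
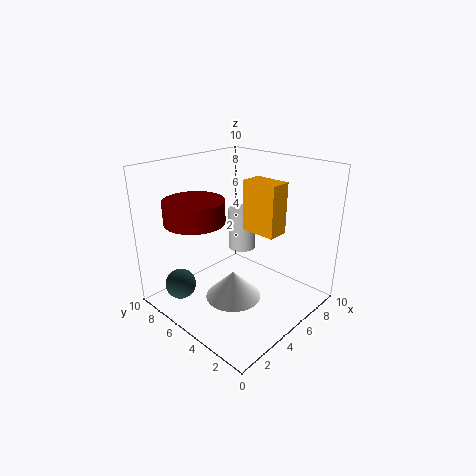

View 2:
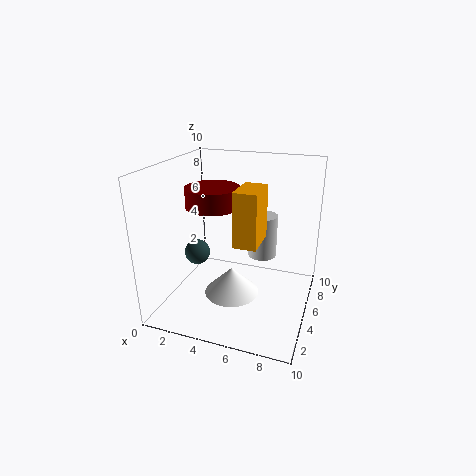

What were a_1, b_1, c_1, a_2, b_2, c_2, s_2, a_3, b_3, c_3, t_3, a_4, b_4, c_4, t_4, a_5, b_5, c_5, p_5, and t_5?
a_1 = 1; b_1 = 6.5; c_1 = 2.5; a_2 = 2.5; b_2 = 6.5; c_2 = 6.5; s_2 = 2; a_3 = 6.5; b_3 = 6; c_3 = 3.5; t_3 = 3; a_4 = 4.5; b_4 = 5; c_4 = 0.5; t_4 = 2; a_5 = 5.5; b_5 = 2.5; c_5 = 5.5; p_5 = 1.5; t_5 = 3.5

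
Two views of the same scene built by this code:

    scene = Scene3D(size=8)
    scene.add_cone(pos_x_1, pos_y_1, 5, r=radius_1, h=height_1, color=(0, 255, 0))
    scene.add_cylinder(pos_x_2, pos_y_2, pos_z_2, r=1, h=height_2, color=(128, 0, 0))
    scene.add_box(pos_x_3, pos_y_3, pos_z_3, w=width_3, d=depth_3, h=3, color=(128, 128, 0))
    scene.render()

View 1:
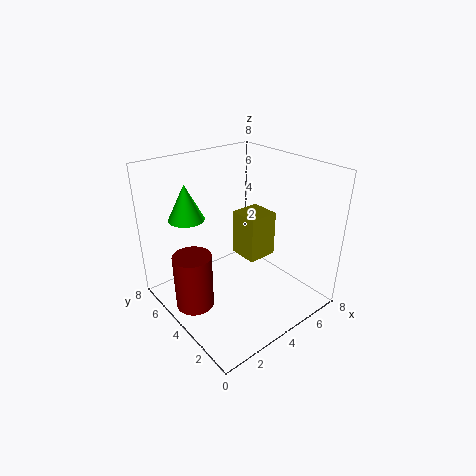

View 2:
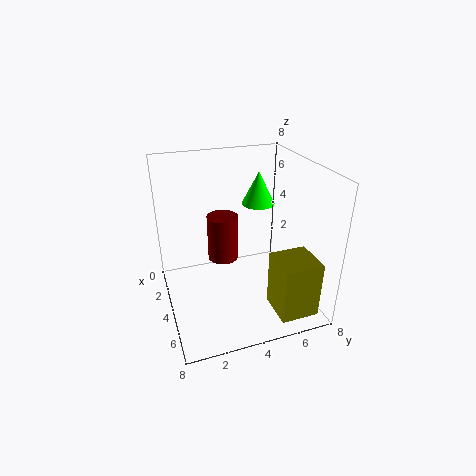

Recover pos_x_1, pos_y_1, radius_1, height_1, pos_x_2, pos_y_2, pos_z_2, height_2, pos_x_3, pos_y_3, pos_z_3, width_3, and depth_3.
pos_x_1 = 2
pos_y_1 = 6
radius_1 = 1
height_1 = 2
pos_x_2 = 1
pos_y_2 = 4
pos_z_2 = 1
height_2 = 3
pos_x_3 = 6
pos_y_3 = 5
pos_z_3 = 1
width_3 = 2
depth_3 = 2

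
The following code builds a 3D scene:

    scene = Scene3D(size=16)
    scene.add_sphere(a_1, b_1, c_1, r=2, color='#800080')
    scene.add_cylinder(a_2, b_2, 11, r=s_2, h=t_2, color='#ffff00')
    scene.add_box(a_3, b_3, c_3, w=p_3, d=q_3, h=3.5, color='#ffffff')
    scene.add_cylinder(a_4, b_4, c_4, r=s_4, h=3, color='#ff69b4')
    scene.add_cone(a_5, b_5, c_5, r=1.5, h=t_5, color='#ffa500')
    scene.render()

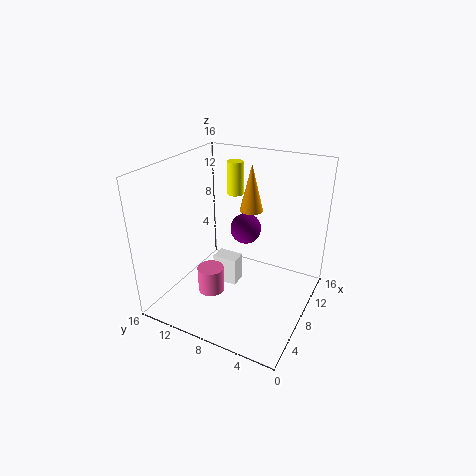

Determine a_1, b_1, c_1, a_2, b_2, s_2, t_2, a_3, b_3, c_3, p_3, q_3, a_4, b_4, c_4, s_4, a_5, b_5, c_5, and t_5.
a_1 = 14
b_1 = 10
c_1 = 6
a_2 = 13
b_2 = 11
s_2 = 1
t_2 = 4
a_3 = 9
b_3 = 9
c_3 = 0.5
p_3 = 2
q_3 = 3
a_4 = 6
b_4 = 10.5
c_4 = 1.5
s_4 = 1.5
a_5 = 14.5
b_5 = 9.5
c_5 = 8.5
t_5 = 6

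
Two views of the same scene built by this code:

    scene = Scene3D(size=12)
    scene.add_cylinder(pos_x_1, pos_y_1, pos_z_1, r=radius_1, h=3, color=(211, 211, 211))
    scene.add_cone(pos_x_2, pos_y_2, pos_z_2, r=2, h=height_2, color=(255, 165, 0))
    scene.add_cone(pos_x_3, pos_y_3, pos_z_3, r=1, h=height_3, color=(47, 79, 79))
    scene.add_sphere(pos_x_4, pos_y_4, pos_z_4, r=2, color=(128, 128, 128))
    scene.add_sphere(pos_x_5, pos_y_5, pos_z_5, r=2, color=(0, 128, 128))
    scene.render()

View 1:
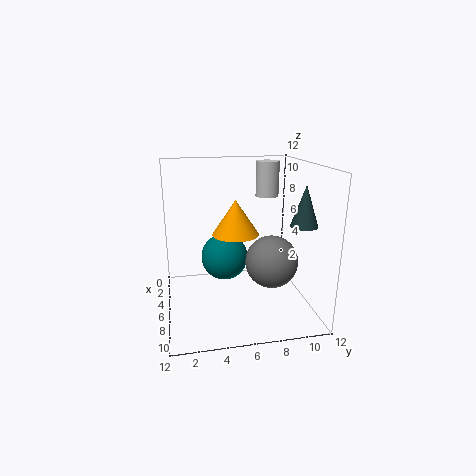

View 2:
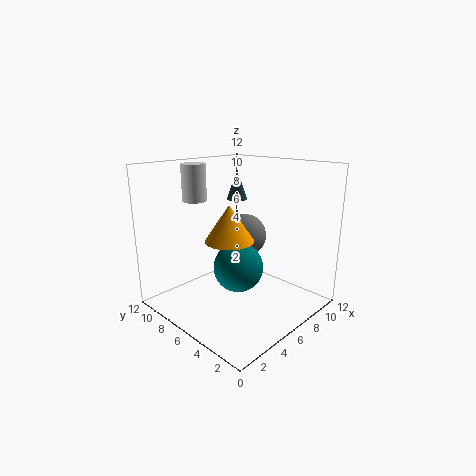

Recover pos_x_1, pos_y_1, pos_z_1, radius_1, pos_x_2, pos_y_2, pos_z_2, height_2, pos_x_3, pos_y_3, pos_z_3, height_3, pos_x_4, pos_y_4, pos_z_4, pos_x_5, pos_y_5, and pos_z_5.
pos_x_1 = 4, pos_y_1 = 9, pos_z_1 = 9, radius_1 = 1, pos_x_2 = 5, pos_y_2 = 6, pos_z_2 = 6, height_2 = 3, pos_x_3 = 10, pos_y_3 = 10, pos_z_3 = 8, height_3 = 3, pos_x_4 = 9, pos_y_4 = 8, pos_z_4 = 5, pos_x_5 = 5, pos_y_5 = 5, pos_z_5 = 4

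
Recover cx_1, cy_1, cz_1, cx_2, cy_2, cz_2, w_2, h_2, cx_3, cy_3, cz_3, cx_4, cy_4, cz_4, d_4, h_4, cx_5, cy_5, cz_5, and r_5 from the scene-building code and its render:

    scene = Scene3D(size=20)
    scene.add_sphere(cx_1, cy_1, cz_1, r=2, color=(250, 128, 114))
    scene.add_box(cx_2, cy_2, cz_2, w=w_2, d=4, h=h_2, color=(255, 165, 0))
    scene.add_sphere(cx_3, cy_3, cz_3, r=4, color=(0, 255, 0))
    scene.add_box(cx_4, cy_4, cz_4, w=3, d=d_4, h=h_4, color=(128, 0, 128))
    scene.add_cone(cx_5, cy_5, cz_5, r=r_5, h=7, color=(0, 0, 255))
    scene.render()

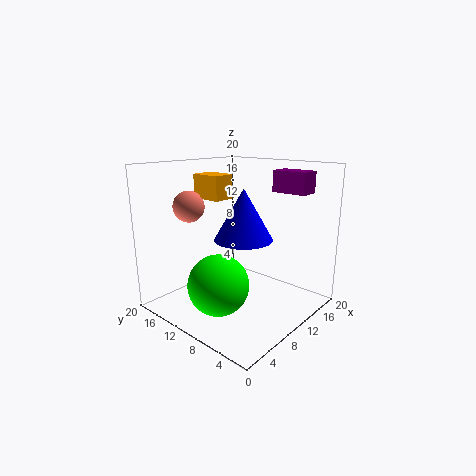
cx_1 = 4, cy_1 = 13, cz_1 = 15, cx_2 = 5, cy_2 = 9, cz_2 = 16, w_2 = 3, h_2 = 3, cx_3 = 5, cy_3 = 9, cz_3 = 5, cx_4 = 15, cy_4 = 3, cz_4 = 16, d_4 = 5, h_4 = 3, cx_5 = 10, cy_5 = 9, cz_5 = 10, r_5 = 4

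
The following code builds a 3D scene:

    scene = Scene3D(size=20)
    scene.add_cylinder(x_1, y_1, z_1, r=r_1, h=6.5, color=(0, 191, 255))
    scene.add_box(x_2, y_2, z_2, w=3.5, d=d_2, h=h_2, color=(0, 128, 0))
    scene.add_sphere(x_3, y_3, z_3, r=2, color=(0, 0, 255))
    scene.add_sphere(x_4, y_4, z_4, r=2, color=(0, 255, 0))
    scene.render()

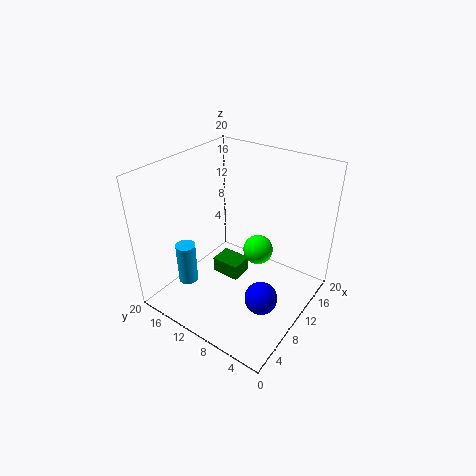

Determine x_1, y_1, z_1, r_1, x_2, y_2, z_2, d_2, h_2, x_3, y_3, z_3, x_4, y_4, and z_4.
x_1 = 7.5, y_1 = 18, z_1 = 0.5, r_1 = 1.5, x_2 = 11.5, y_2 = 11.5, z_2 = 0.5, d_2 = 4.5, h_2 = 2.5, x_3 = 5, y_3 = 3, z_3 = 6.5, x_4 = 10.5, y_4 = 7, z_4 = 9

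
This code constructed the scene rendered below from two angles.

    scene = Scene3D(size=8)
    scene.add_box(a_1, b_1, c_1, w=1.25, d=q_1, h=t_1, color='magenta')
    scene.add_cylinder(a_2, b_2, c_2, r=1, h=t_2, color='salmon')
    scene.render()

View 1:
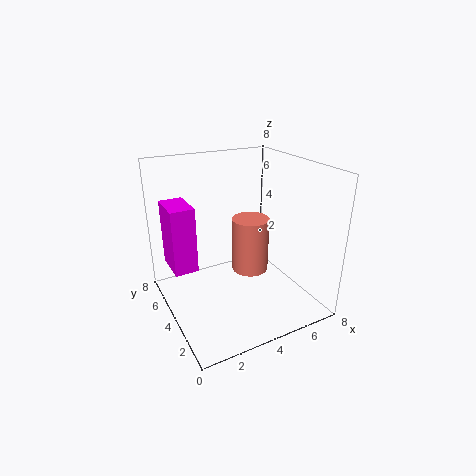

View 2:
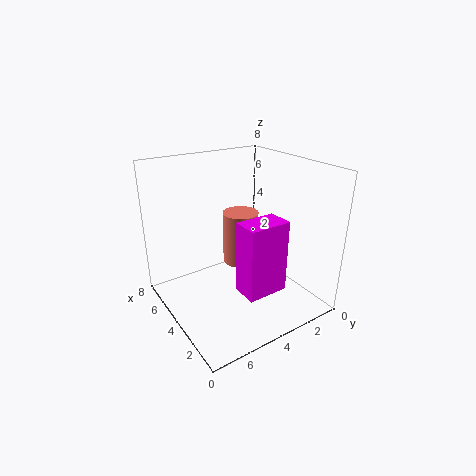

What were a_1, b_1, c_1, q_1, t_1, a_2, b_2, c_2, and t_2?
a_1 = 0.25; b_1 = 3.75; c_1 = 2.75; q_1 = 2; t_1 = 3.5; a_2 = 4.5; b_2 = 3.5; c_2 = 2.25; t_2 = 3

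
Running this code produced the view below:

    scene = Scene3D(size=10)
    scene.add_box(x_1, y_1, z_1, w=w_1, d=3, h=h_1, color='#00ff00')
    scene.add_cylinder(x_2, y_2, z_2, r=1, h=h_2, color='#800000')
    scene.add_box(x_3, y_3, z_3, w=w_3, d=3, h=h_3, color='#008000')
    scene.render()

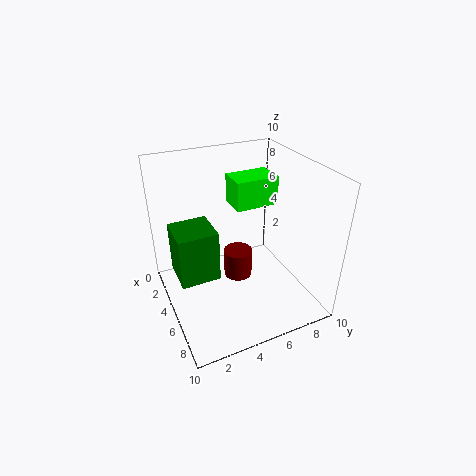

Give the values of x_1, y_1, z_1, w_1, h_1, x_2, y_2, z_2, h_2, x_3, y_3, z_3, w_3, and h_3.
x_1 = 3; y_1 = 5; z_1 = 7; w_1 = 2; h_1 = 2; x_2 = 5; y_2 = 5; z_2 = 2; h_2 = 2; x_3 = 1; y_3 = 1; z_3 = 1; w_3 = 3; h_3 = 4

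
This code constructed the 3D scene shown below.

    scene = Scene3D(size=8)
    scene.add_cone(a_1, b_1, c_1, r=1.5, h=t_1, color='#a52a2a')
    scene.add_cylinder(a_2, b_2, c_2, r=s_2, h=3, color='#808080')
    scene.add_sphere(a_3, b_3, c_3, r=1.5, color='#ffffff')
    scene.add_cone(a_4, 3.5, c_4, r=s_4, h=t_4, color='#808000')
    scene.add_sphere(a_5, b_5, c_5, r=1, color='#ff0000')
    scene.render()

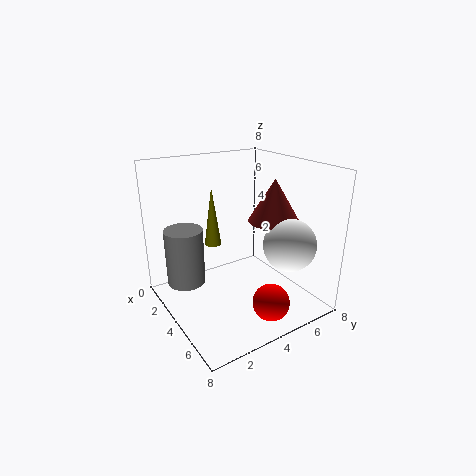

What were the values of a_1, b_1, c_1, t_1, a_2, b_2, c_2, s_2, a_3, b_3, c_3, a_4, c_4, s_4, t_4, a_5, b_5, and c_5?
a_1 = 4, b_1 = 6.5, c_1 = 4.5, t_1 = 2.5, a_2 = 3.5, b_2 = 1, c_2 = 2, s_2 = 1, a_3 = 5.5, b_3 = 6.5, c_3 = 3.5, a_4 = 2, c_4 = 3, s_4 = 0.5, t_4 = 3.5, a_5 = 6.5, b_5 = 4.5, c_5 = 1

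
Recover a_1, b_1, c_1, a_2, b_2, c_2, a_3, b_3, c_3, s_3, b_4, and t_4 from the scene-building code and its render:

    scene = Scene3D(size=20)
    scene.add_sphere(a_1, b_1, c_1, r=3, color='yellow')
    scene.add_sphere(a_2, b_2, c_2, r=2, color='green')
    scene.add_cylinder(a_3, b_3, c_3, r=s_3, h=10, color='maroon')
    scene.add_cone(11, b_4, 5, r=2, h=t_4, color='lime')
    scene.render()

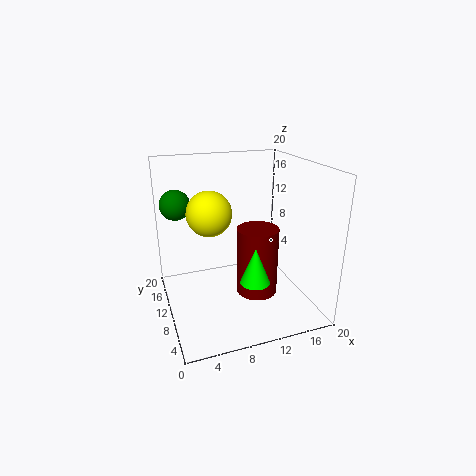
a_1 = 6, b_1 = 10, c_1 = 14, a_2 = 2, b_2 = 12, c_2 = 15, a_3 = 13, b_3 = 10, c_3 = 1, s_3 = 3, b_4 = 6, t_4 = 5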